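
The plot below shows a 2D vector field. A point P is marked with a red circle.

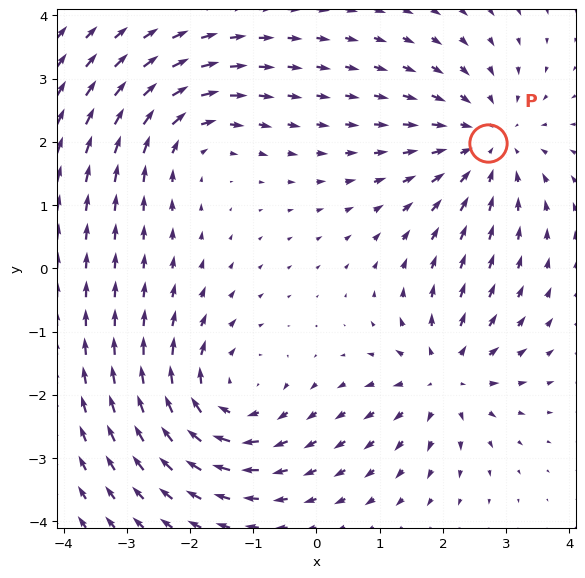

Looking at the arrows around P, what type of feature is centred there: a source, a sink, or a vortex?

At P (2.7, 2.0) the arrows converge inward. Divergence about -4, curl ≈0 — negative divergence with near-zero curl is a sink.

sink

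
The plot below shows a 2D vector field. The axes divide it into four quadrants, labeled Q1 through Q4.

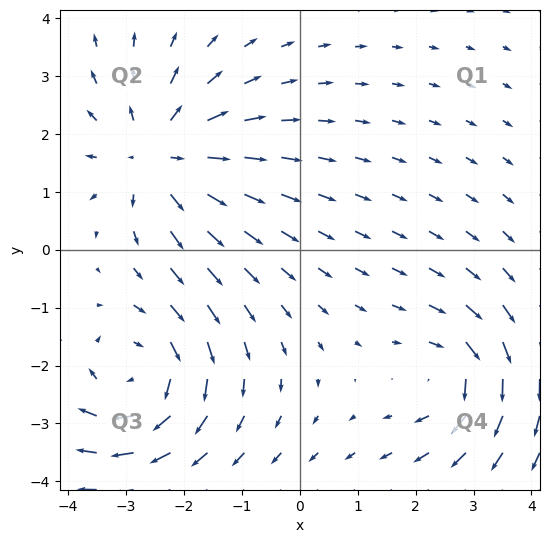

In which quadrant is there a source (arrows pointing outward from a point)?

Q2

The source sits at approximately (-2.4, 1.6), which lies in quadrant Q2. The divergence there is about +4, positive as expected for a source.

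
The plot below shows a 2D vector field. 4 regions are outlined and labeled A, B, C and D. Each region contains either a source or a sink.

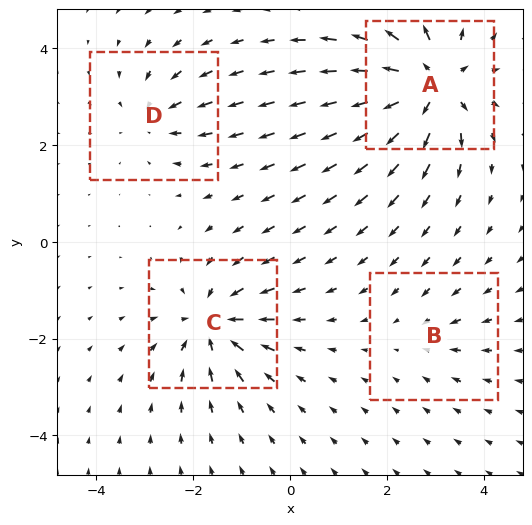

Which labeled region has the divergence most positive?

A

Divergence at each region's feature centre — A: about +8, B: about -2, C: about -6, D: about -4. Region A is most positive.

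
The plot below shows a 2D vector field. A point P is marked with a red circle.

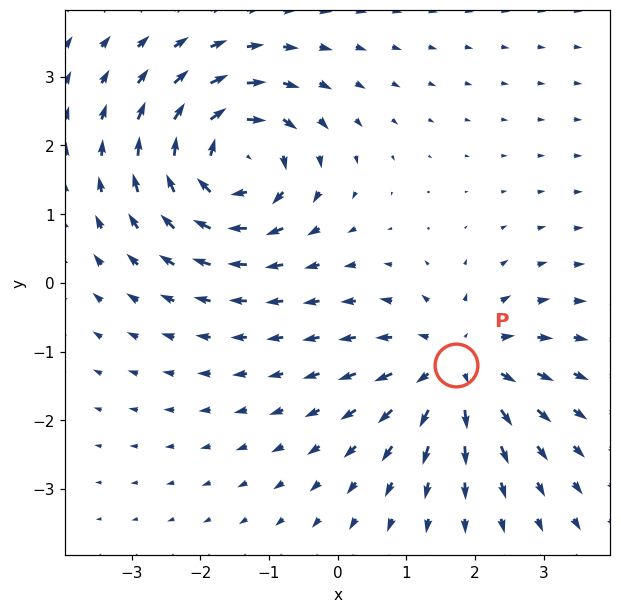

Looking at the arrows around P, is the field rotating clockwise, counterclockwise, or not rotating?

not rotating

Near P at (1.7, -1.2) the arrows show no circulation. The curl there is ≈0.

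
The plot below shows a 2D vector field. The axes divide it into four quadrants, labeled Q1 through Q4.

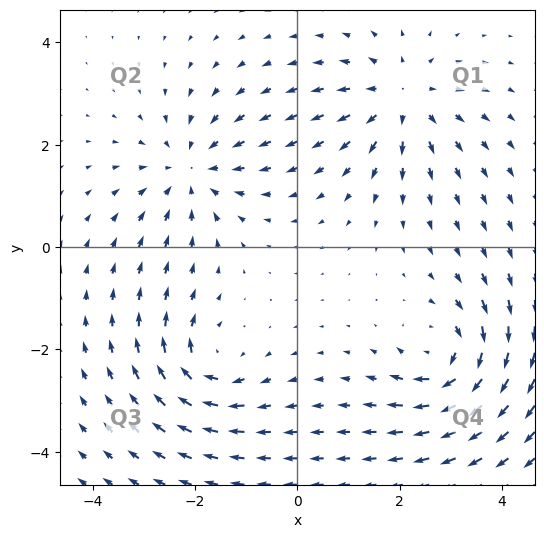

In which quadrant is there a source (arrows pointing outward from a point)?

Q1

The source sits at approximately (2.0, 2.9), which lies in quadrant Q1. The divergence there is about +5, positive as expected for a source.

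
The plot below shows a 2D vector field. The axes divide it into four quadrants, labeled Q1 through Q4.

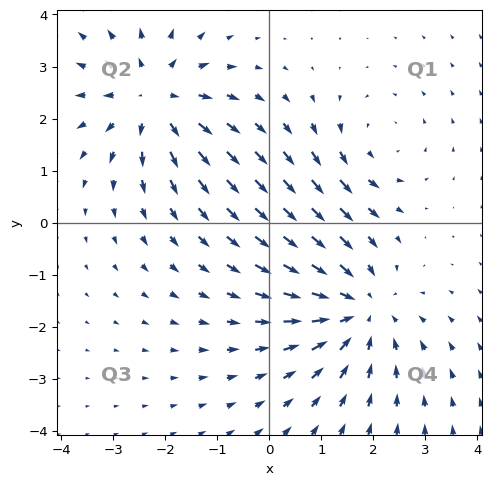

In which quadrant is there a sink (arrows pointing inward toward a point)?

Q4

The sink sits at approximately (1.7, -1.7), which lies in quadrant Q4. The divergence there is about -3, negative as expected for a sink.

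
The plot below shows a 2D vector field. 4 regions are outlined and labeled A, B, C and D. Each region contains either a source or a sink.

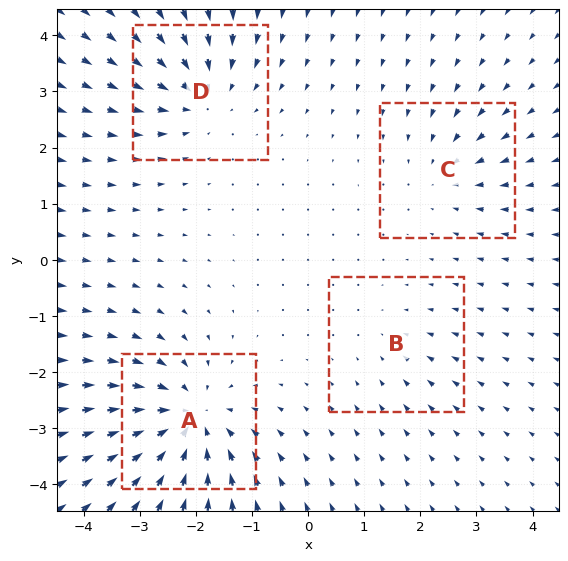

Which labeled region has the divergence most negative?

A

Divergence at each region's feature centre — A: about -7, B: about -2, C: about -3, D: about -5. Region A is most negative.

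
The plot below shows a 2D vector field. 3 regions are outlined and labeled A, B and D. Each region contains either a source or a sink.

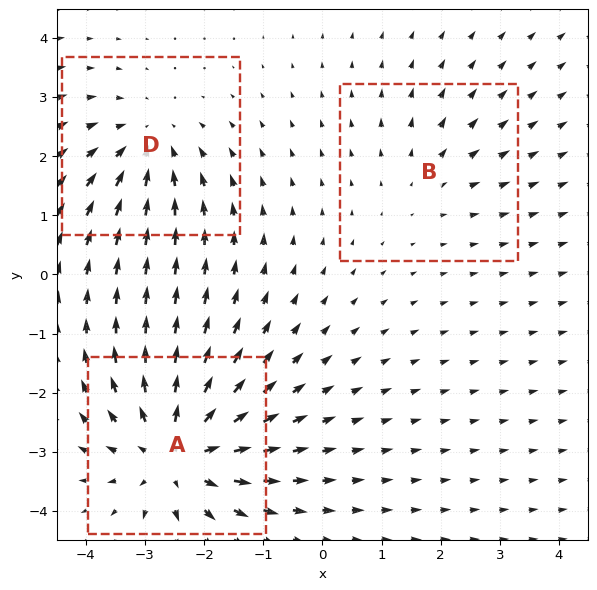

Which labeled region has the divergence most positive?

A

Divergence at each region's feature centre — A: about +5, B: about +2, D: about -3. Region A is most positive.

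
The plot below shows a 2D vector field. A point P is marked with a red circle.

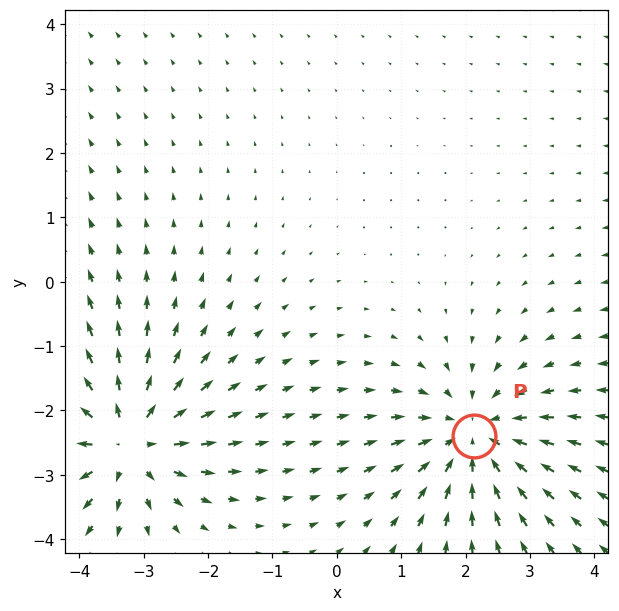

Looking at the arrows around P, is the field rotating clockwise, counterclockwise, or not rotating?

not rotating

Near P at (2.1, -2.4) the arrows show no circulation. The curl there is ≈0.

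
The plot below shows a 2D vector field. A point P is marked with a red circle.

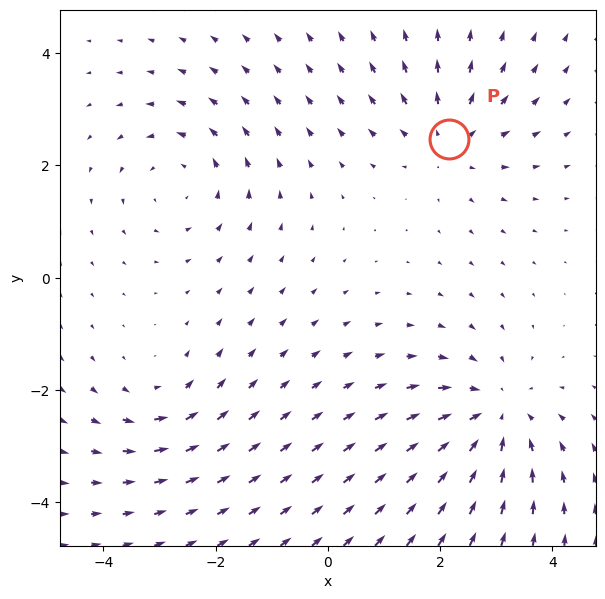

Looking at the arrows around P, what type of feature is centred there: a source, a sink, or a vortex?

source

At P (2.2, 2.5) the arrows spread outward. Divergence about +3, curl ≈0 — positive divergence with near-zero curl is a source.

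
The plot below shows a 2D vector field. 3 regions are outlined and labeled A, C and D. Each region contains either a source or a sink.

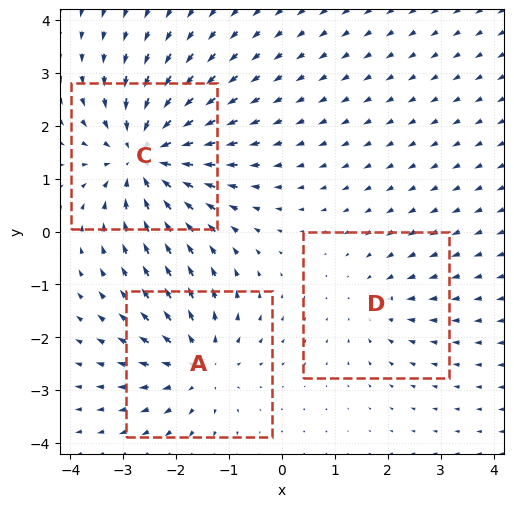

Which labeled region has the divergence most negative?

C

Divergence at each region's feature centre — A: about +4, C: about -5, D: about -2. Region C is most negative.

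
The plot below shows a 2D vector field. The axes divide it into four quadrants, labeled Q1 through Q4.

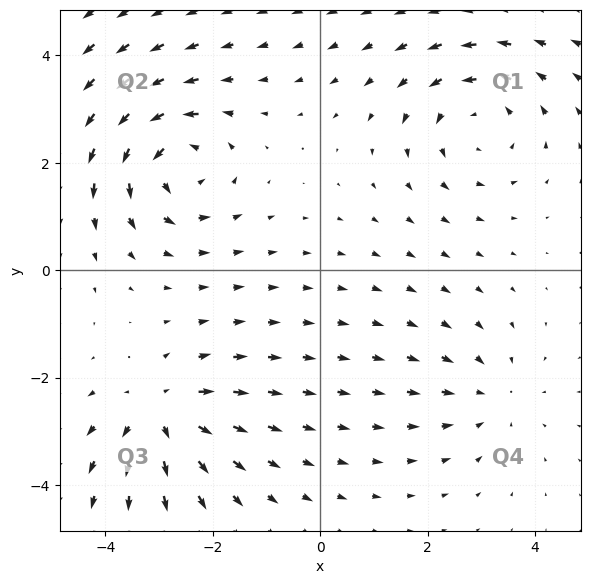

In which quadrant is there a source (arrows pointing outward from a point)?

The source sits at approximately (-2.9, -2.7), which lies in quadrant Q3. The divergence there is about +5, positive as expected for a source.

Q3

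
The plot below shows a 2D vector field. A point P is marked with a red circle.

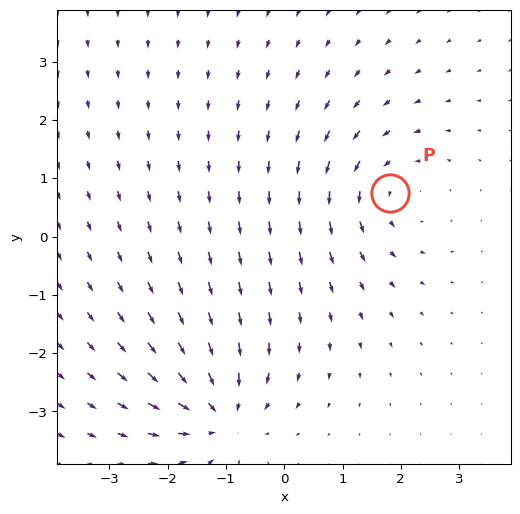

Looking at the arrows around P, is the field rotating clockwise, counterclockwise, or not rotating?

counterclockwise

Near P at (1.8, 0.7) the arrows circulate counterclockwise. The curl (z-component) there is about +3; positive curl means counterclockwise rotation.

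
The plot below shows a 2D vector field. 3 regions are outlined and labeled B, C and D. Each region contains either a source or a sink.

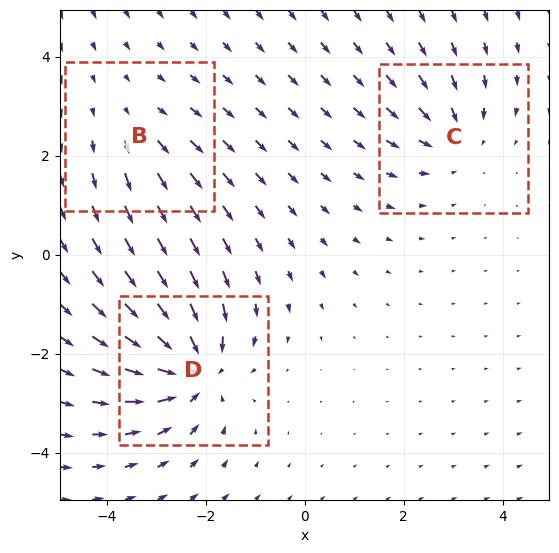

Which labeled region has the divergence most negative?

Divergence at each region's feature centre — B: about +2, C: about -3, D: about -5. Region D is most negative.

D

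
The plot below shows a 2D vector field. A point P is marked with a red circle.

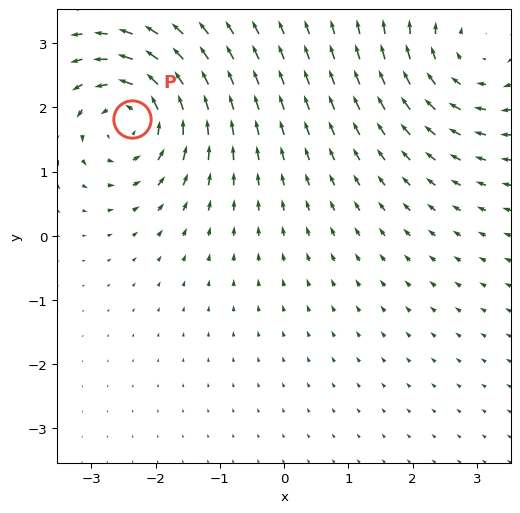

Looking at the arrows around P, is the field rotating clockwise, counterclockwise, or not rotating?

Near P at (-2.4, 1.8) the arrows circulate counterclockwise. The curl (z-component) there is about +4; positive curl means counterclockwise rotation.

counterclockwise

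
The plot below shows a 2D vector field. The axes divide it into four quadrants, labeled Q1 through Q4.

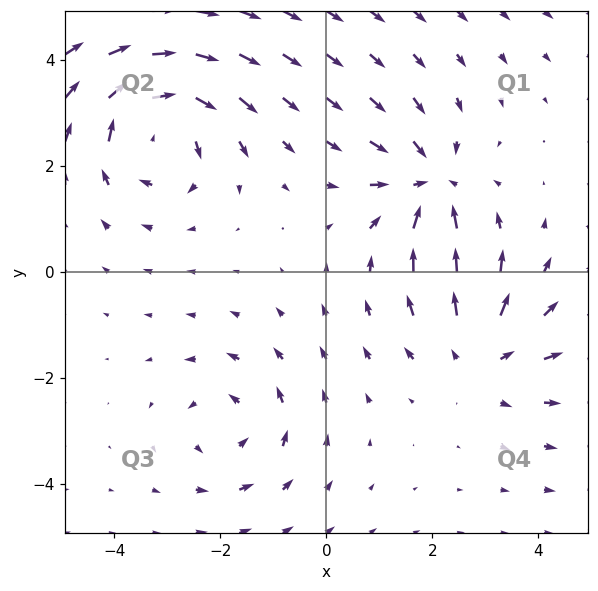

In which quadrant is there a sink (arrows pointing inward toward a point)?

Q1

The sink sits at approximately (2.0, 1.7), which lies in quadrant Q1. The divergence there is about -4, negative as expected for a sink.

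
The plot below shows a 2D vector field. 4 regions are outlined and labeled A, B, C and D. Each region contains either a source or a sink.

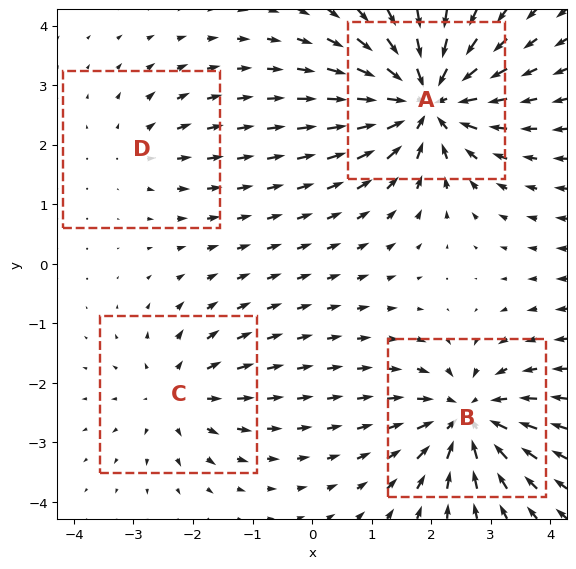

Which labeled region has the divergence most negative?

Divergence at each region's feature centre — A: about -8, B: about -6, C: about +4, D: about +2. Region A is most negative.

A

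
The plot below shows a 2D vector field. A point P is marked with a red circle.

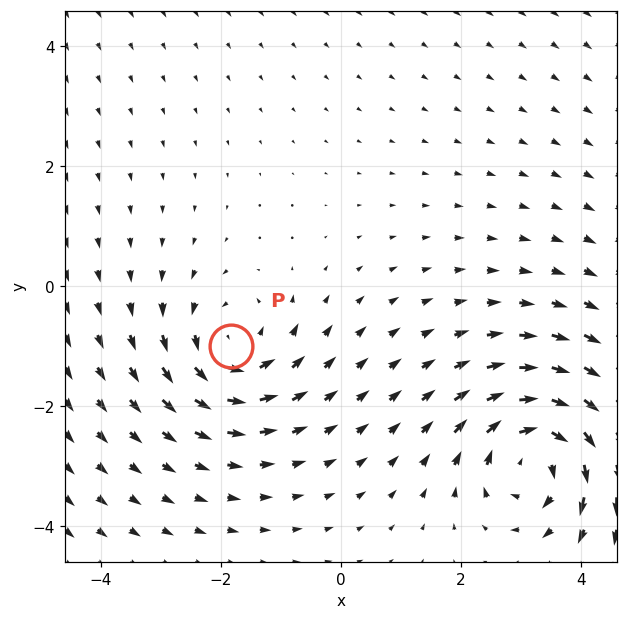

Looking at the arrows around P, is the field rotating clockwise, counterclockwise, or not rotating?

Near P at (-1.8, -1.0) the arrows circulate counterclockwise. The curl (z-component) there is about +4; positive curl means counterclockwise rotation.

counterclockwise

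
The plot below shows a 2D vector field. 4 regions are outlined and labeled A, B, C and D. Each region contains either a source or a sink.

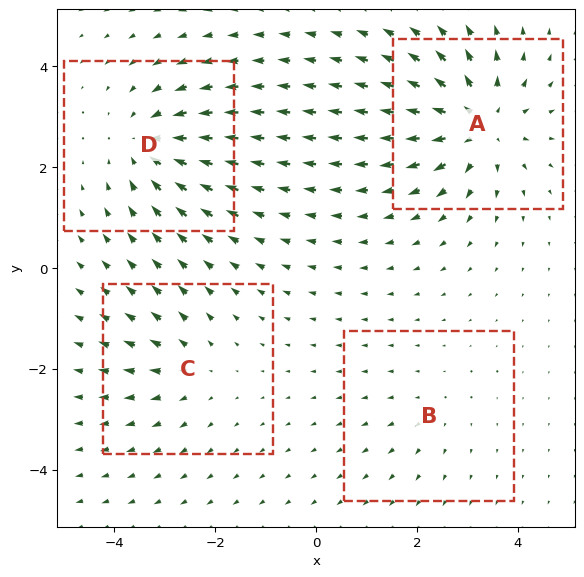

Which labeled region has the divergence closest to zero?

B

Divergence at each region's feature centre — A: about +6, B: about +2, C: about +3, D: about -5. Region B is closest to zero.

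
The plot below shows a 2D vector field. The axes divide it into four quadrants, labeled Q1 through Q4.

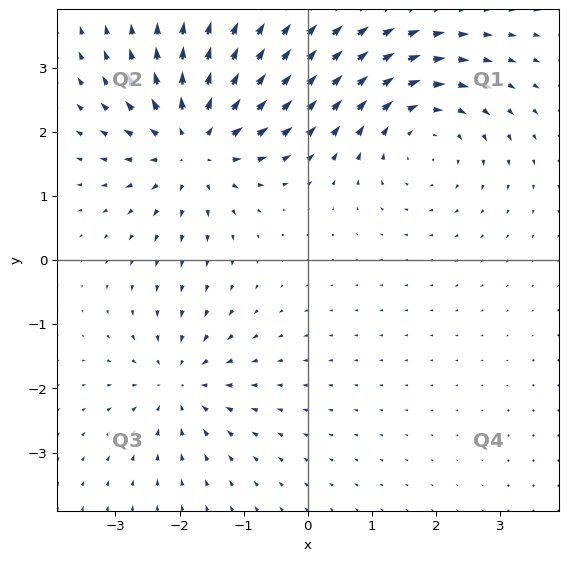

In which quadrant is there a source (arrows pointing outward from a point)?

The source sits at approximately (-1.8, 1.8), which lies in quadrant Q2. The divergence there is about +6, positive as expected for a source.

Q2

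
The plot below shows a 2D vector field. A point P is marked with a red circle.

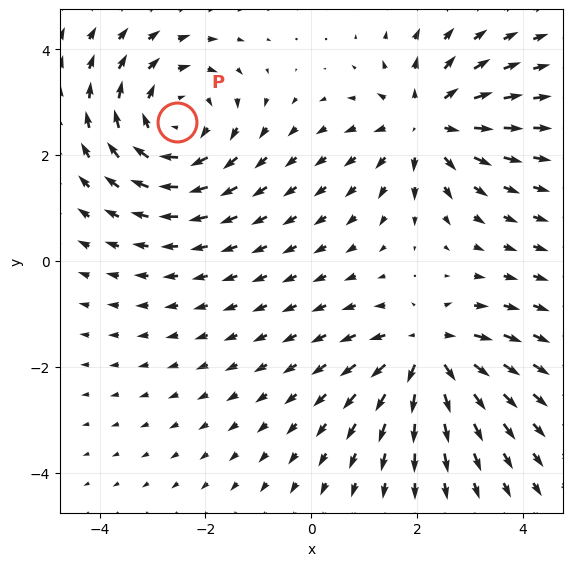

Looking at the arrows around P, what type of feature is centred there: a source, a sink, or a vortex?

At P (-2.5, 2.6) the arrows circulate clockwise. Divergence ≈0, curl about -3 — near-zero divergence with nonzero curl is a vortex.

vortex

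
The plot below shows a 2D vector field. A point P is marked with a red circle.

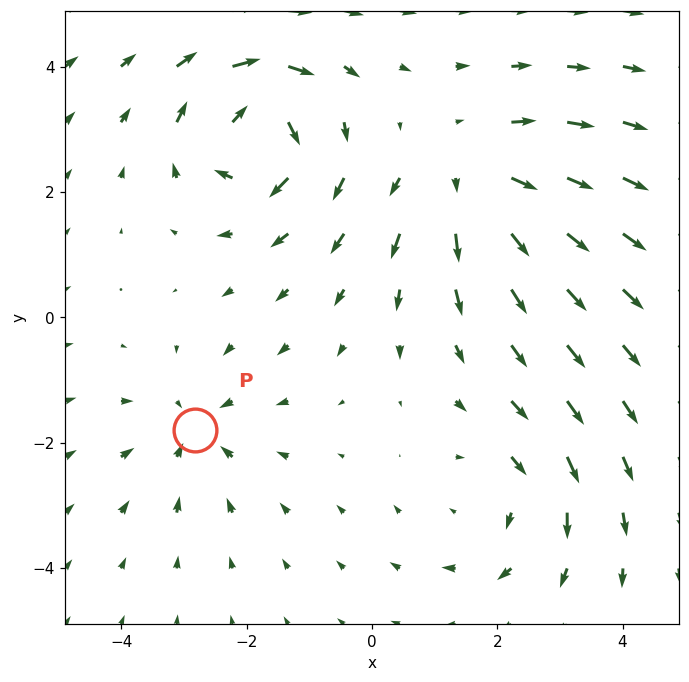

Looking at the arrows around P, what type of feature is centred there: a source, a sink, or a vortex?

sink

At P (-2.8, -1.8) the arrows converge inward. Divergence about -3, curl ≈0 — negative divergence with near-zero curl is a sink.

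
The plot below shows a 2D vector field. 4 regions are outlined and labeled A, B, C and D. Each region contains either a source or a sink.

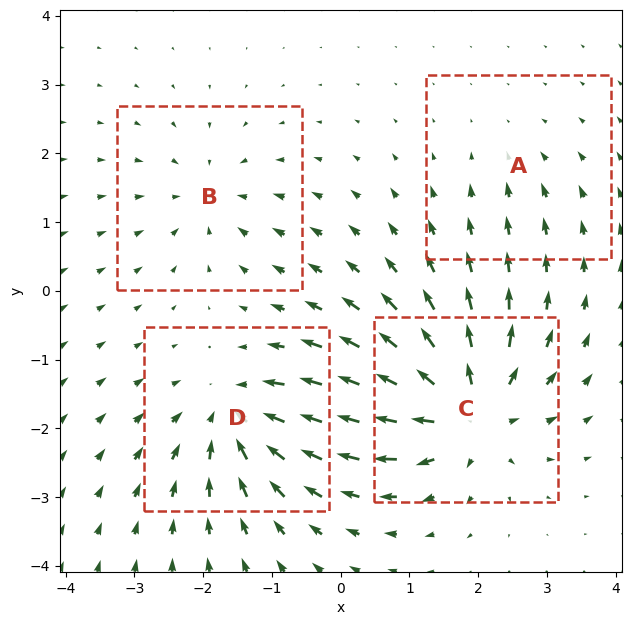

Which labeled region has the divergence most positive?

Divergence at each region's feature centre — A: about -2, B: about -4, C: about +8, D: about -6. Region C is most positive.

C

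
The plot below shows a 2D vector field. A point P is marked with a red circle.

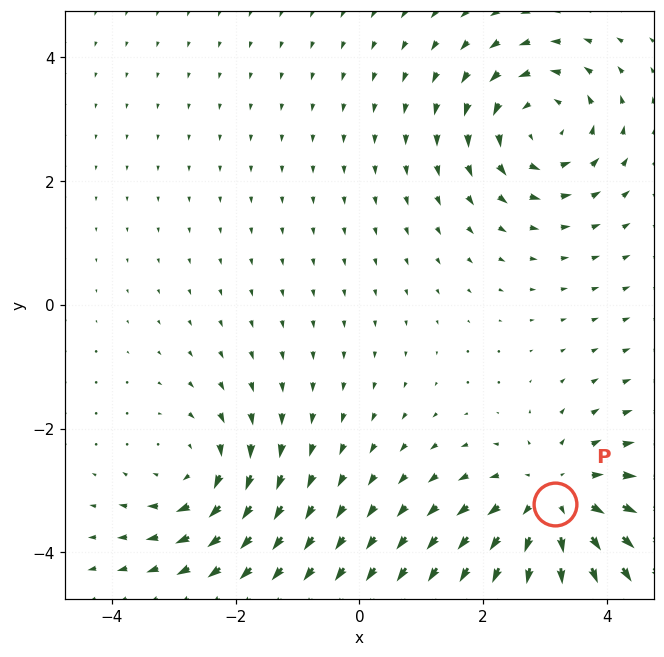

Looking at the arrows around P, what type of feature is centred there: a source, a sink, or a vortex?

source

At P (3.2, -3.2) the arrows spread outward. Divergence about +4, curl ≈0 — positive divergence with near-zero curl is a source.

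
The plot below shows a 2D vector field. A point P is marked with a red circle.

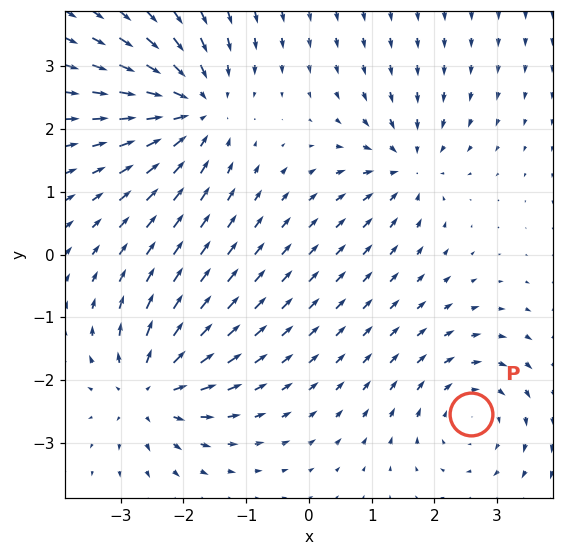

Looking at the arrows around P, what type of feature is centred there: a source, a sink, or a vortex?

At P (2.6, -2.5) the arrows circulate clockwise. Divergence ≈0, curl about -4 — near-zero divergence with nonzero curl is a vortex.

vortex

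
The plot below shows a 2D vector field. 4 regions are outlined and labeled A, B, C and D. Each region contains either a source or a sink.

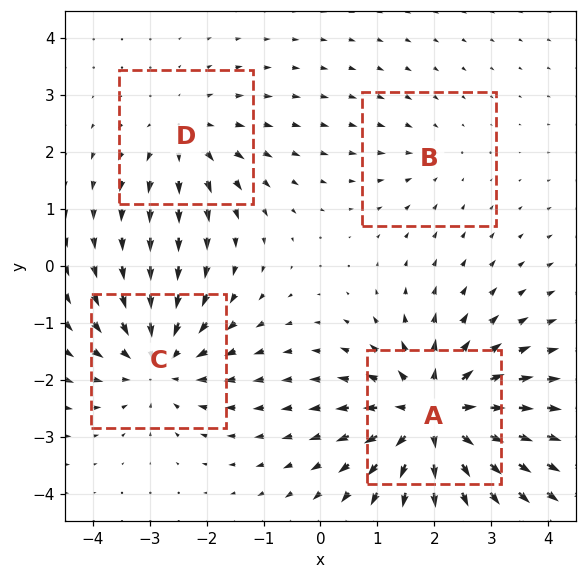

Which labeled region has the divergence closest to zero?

Divergence at each region's feature centre — A: about +7, B: about -2, C: about -5, D: about +3. Region B is closest to zero.

B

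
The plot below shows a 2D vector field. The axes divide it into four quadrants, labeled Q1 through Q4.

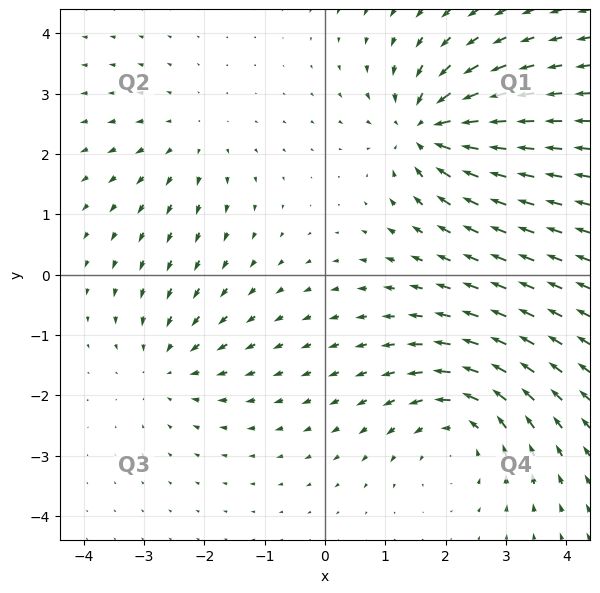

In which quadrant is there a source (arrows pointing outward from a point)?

The source sits at approximately (-2.2, 2.2), which lies in quadrant Q2. The divergence there is about +2, positive as expected for a source.

Q2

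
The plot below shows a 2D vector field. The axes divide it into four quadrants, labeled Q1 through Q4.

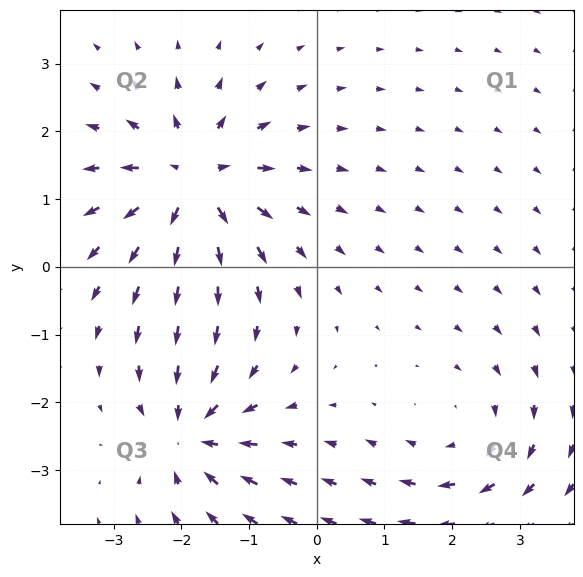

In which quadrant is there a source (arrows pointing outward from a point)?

The source sits at approximately (-1.8, 1.3), which lies in quadrant Q2. The divergence there is about +5, positive as expected for a source.

Q2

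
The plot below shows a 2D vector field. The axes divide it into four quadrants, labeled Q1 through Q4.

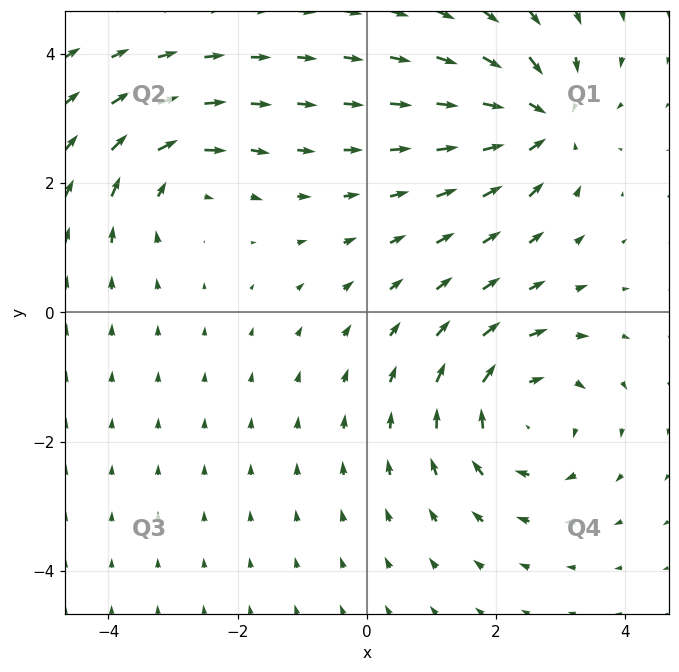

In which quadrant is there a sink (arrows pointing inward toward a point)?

The sink sits at approximately (2.7, 3.0), which lies in quadrant Q1. The divergence there is about -4, negative as expected for a sink.

Q1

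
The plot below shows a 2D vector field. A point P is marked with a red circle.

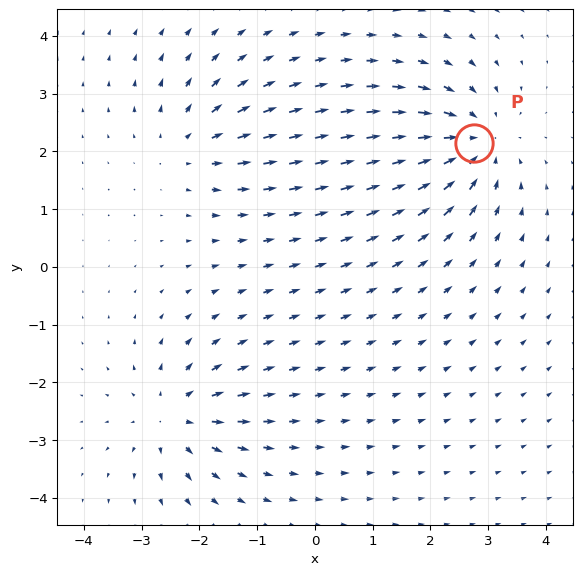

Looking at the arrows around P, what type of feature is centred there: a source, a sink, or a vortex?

sink

At P (2.8, 2.1) the arrows converge inward. Divergence about -5, curl ≈0 — negative divergence with near-zero curl is a sink.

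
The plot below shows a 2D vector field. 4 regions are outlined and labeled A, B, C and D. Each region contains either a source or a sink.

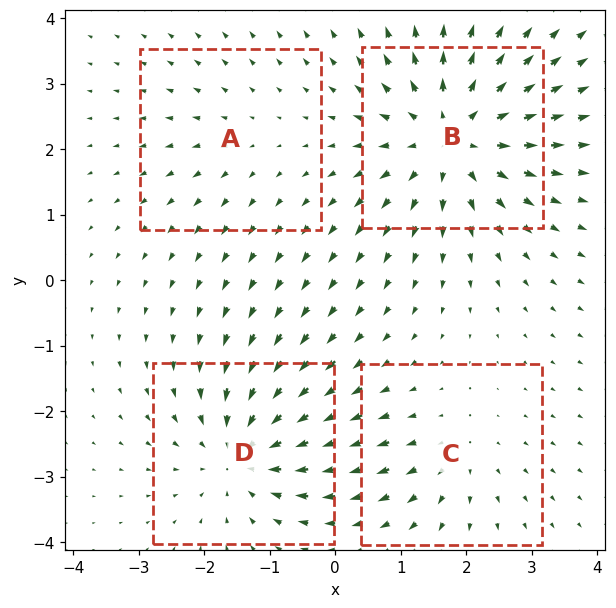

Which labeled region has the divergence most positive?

B

Divergence at each region's feature centre — A: about +2, B: about +6, C: about +3, D: about -5. Region B is most positive.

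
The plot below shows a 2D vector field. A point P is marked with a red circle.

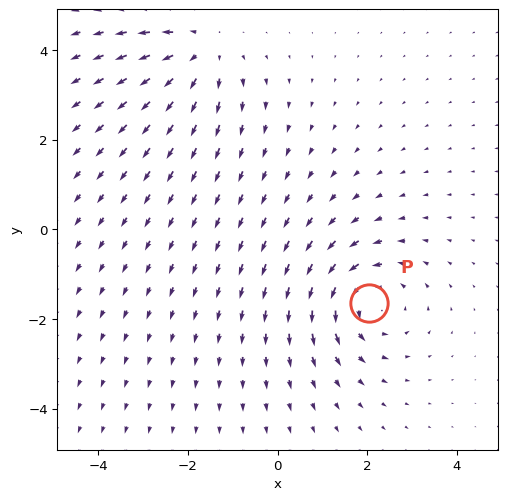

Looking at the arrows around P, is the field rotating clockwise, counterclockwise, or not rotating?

counterclockwise

Near P at (2.0, -1.6) the arrows circulate counterclockwise. The curl (z-component) there is about +5; positive curl means counterclockwise rotation.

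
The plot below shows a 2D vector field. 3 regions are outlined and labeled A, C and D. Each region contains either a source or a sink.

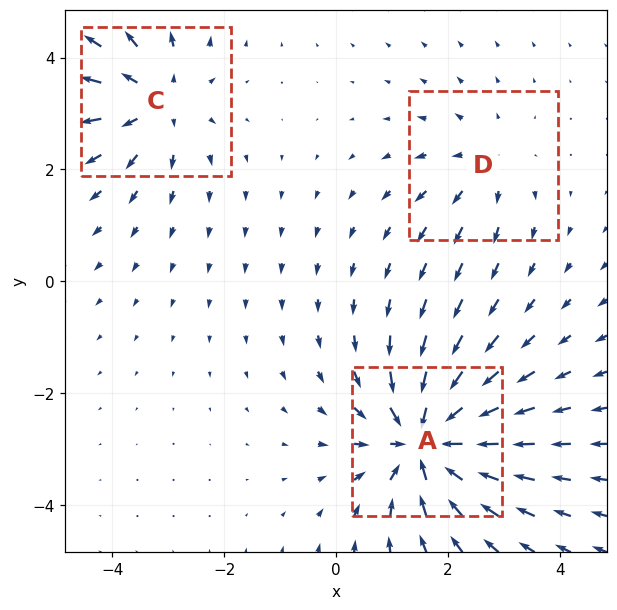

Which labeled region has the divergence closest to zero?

D

Divergence at each region's feature centre — A: about -5, C: about +3, D: about +2. Region D is closest to zero.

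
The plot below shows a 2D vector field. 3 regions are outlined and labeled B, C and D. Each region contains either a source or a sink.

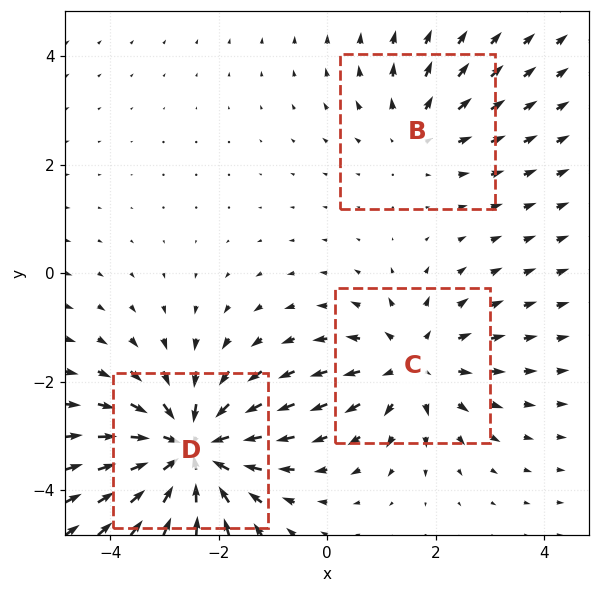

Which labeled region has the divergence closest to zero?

Divergence at each region's feature centre — B: about +2, C: about +3, D: about -5. Region B is closest to zero.

B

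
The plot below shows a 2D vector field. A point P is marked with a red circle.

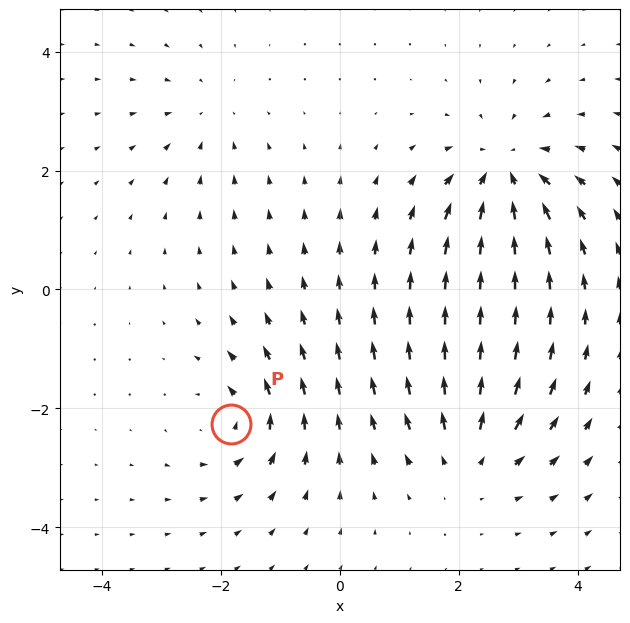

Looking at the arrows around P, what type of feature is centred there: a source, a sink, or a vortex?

vortex

At P (-1.8, -2.3) the arrows circulate counterclockwise. Divergence ≈0, curl about +5 — near-zero divergence with nonzero curl is a vortex.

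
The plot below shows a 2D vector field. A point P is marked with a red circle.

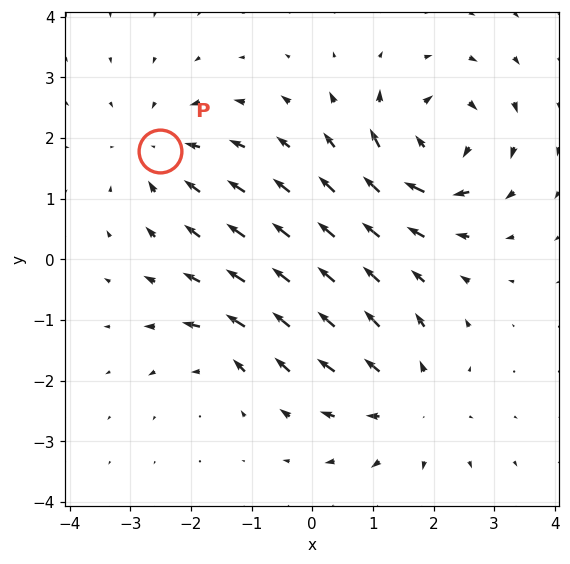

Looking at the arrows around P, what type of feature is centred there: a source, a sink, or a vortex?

sink

At P (-2.5, 1.8) the arrows converge inward. Divergence about -4, curl ≈0 — negative divergence with near-zero curl is a sink.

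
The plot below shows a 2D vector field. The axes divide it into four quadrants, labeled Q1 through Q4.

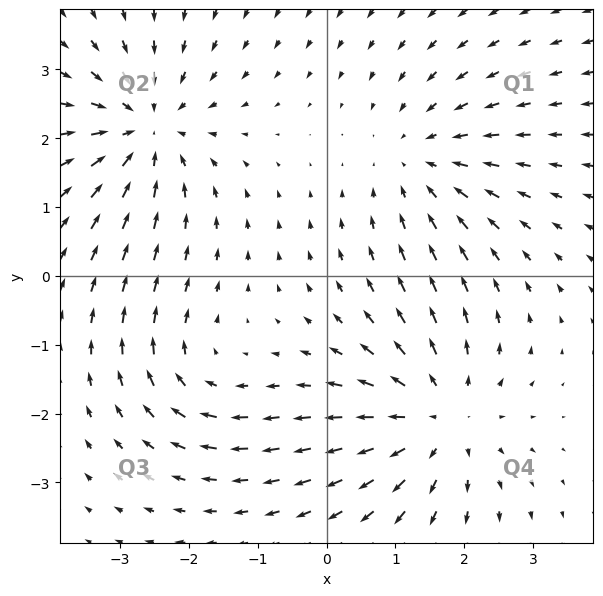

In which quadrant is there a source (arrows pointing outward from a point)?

The source sits at approximately (1.6, -2.1), which lies in quadrant Q4. The divergence there is about +4, positive as expected for a source.

Q4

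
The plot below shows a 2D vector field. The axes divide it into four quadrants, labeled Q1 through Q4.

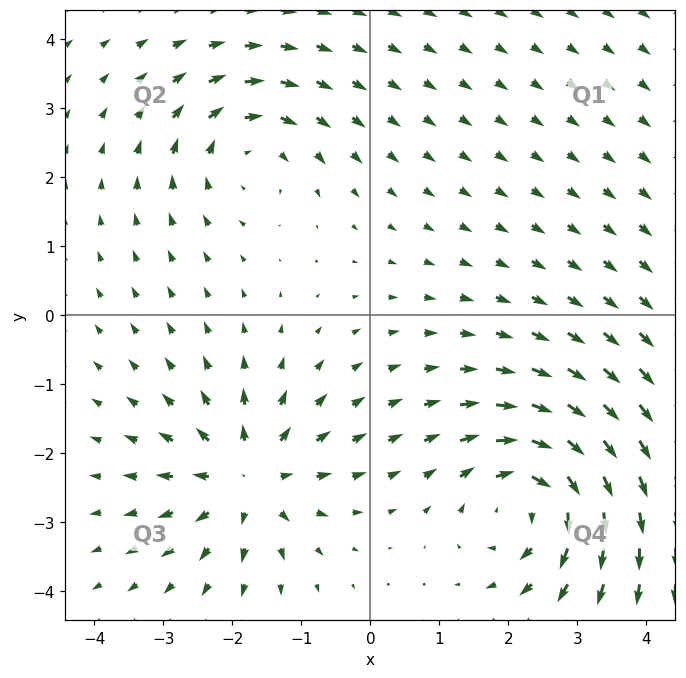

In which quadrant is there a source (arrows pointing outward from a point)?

The source sits at approximately (-1.8, -2.4), which lies in quadrant Q3. The divergence there is about +5, positive as expected for a source.

Q3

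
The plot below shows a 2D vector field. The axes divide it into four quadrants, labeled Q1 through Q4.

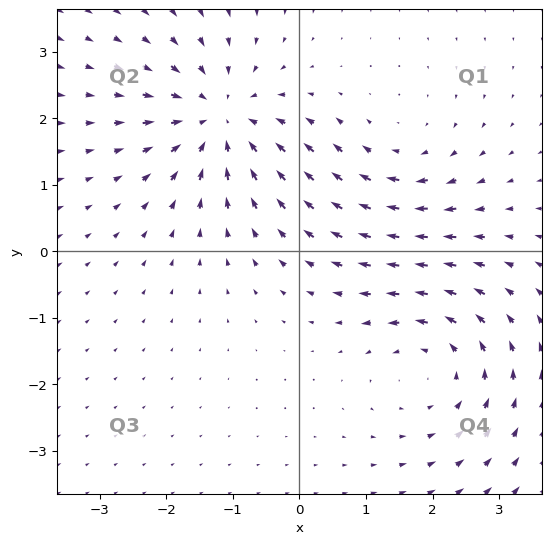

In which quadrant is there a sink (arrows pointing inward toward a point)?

The sink sits at approximately (-1.2, 2.0), which lies in quadrant Q2. The divergence there is about -5, negative as expected for a sink.

Q2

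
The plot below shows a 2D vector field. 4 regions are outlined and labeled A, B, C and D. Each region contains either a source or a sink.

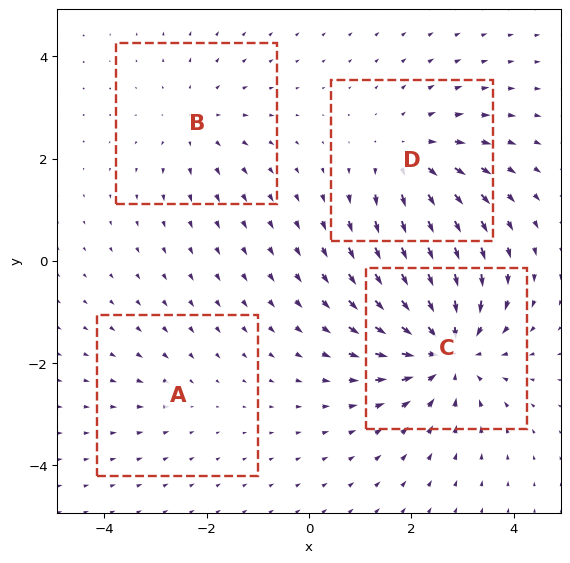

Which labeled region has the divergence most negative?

Divergence at each region's feature centre — A: about -2, B: about +3, C: about -6, D: about +4. Region C is most negative.

C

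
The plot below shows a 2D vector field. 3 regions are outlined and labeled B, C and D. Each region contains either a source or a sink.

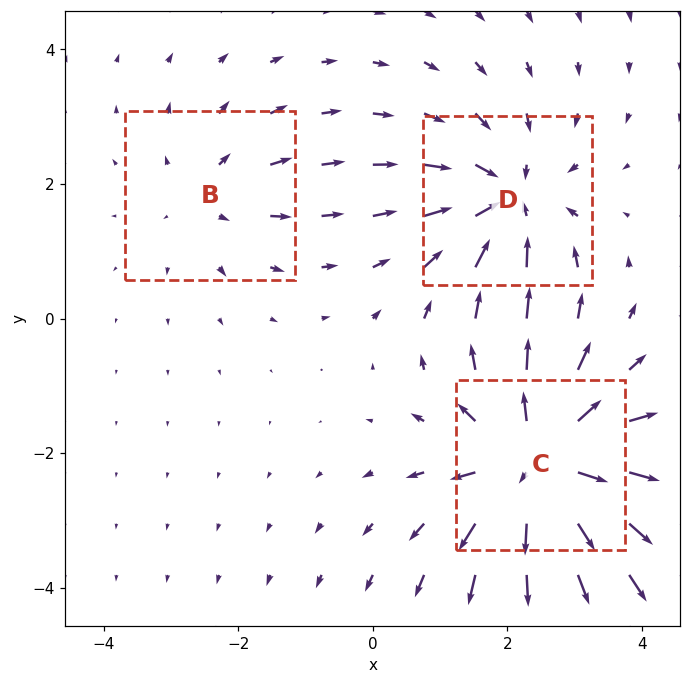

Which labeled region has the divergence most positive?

C

Divergence at each region's feature centre — B: about +2, C: about +5, D: about -4. Region C is most positive.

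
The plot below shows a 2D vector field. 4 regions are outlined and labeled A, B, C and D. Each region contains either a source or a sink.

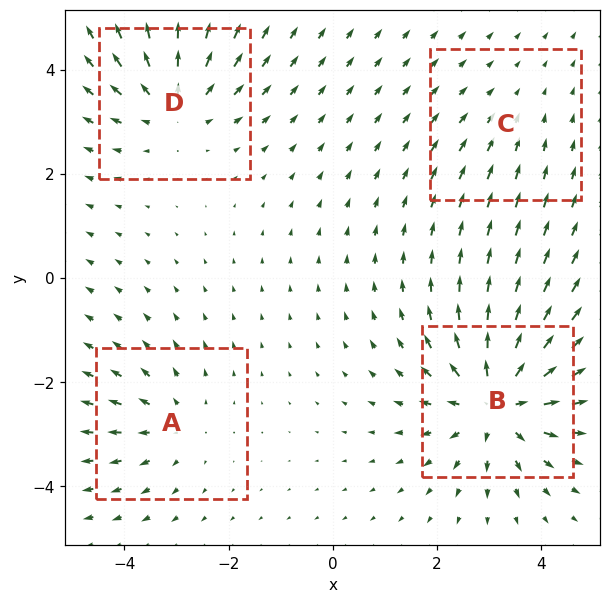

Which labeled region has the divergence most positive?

Divergence at each region's feature centre — A: about +3, B: about +7, C: about -2, D: about +5. Region B is most positive.

B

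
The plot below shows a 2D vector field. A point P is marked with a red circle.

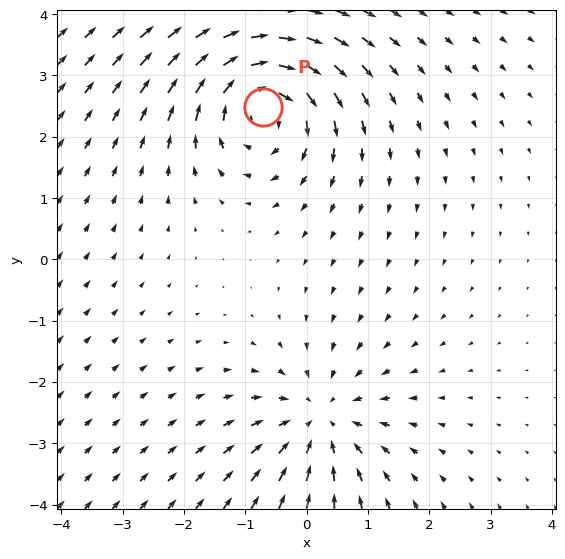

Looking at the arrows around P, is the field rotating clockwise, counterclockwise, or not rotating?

clockwise

Near P at (-0.7, 2.5) the arrows circulate clockwise. The curl (z-component) there is about -6; negative curl means clockwise rotation.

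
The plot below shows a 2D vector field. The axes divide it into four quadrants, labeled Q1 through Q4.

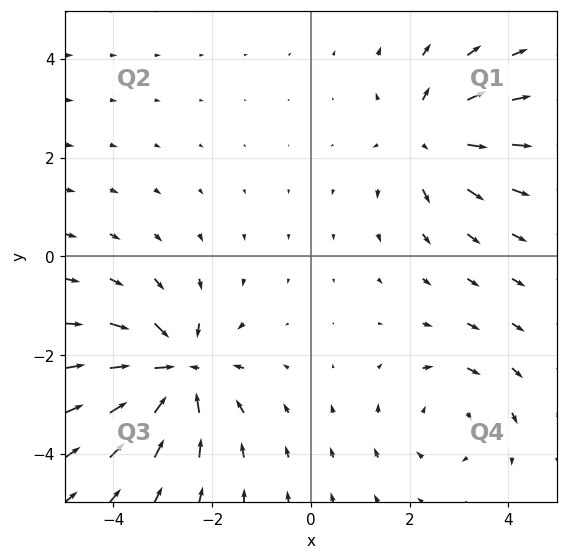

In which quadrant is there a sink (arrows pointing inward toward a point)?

Q3

The sink sits at approximately (-2.7, -2.3), which lies in quadrant Q3. The divergence there is about -6, negative as expected for a sink.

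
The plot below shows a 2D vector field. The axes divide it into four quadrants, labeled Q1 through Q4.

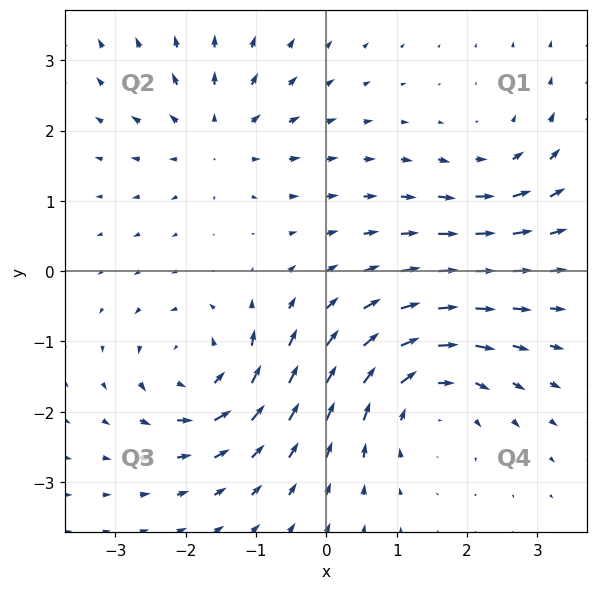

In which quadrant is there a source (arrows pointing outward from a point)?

The source sits at approximately (-1.6, 1.9), which lies in quadrant Q2. The divergence there is about +4, positive as expected for a source.

Q2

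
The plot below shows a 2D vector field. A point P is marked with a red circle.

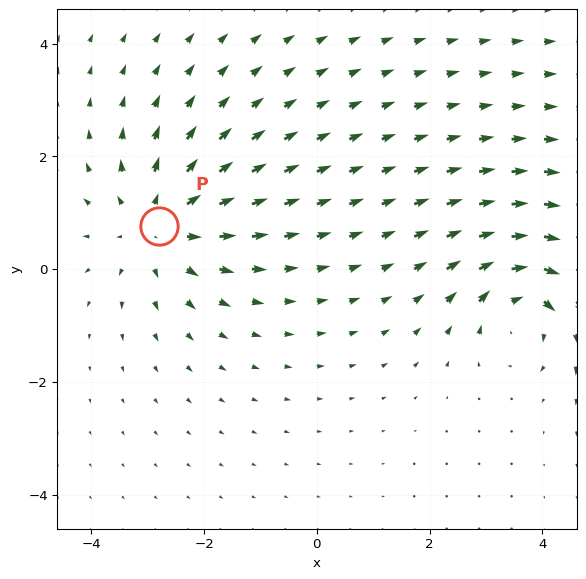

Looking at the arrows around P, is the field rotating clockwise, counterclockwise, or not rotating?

not rotating

Near P at (-2.8, 0.8) the arrows show no circulation. The curl there is ≈0.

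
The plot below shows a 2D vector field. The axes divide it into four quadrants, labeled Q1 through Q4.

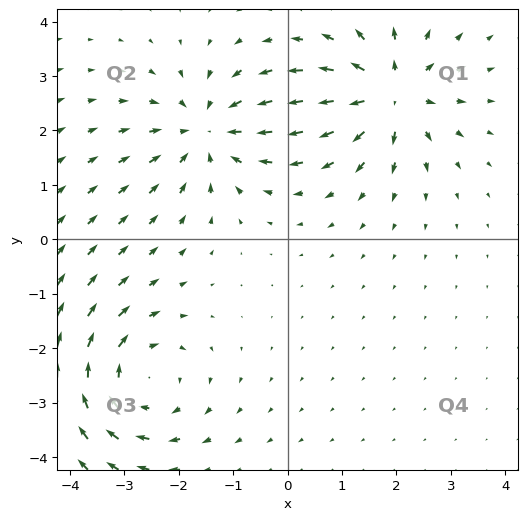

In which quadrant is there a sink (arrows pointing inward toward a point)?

Q2

The sink sits at approximately (-1.5, 2.0), which lies in quadrant Q2. The divergence there is about -5, negative as expected for a sink.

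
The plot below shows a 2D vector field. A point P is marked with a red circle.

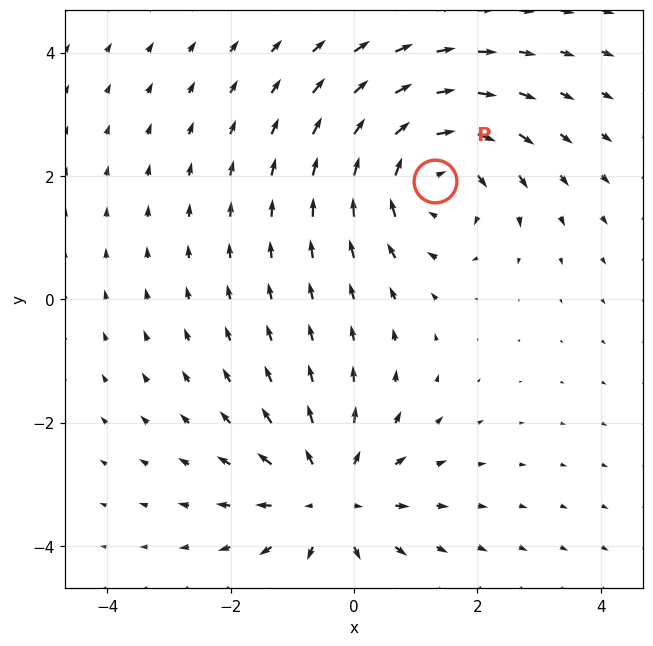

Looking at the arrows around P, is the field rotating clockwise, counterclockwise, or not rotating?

clockwise

Near P at (1.3, 1.9) the arrows circulate clockwise. The curl (z-component) there is about -4; negative curl means clockwise rotation.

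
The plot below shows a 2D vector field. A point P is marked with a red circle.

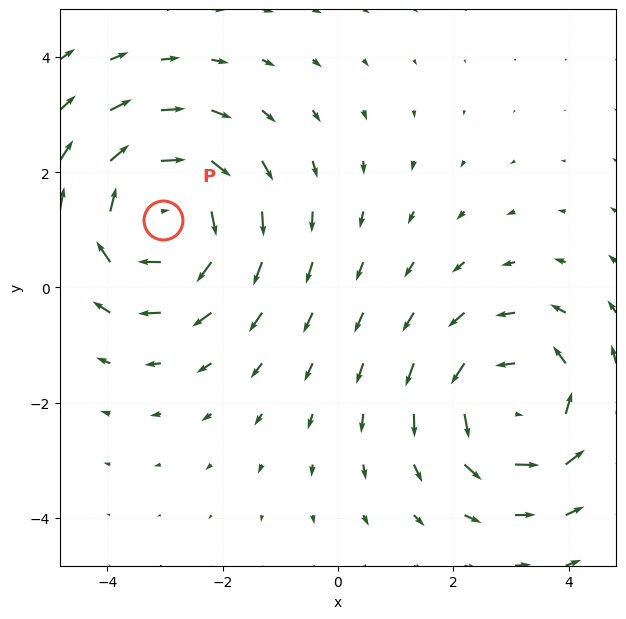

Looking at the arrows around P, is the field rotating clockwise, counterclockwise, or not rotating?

clockwise

Near P at (-3.0, 1.2) the arrows circulate clockwise. The curl (z-component) there is about -3; negative curl means clockwise rotation.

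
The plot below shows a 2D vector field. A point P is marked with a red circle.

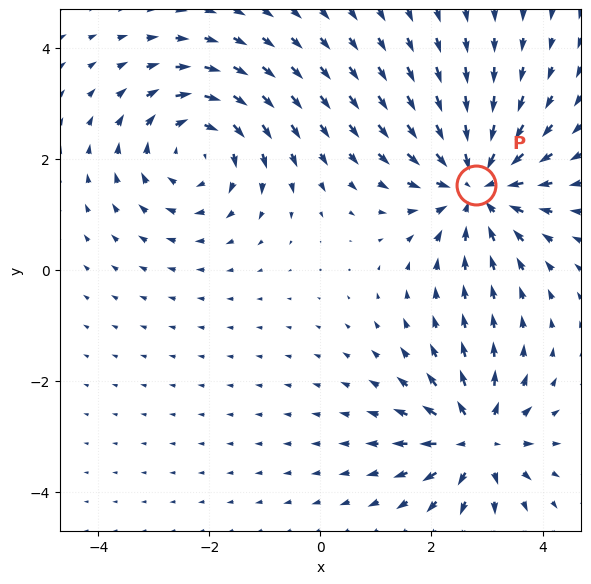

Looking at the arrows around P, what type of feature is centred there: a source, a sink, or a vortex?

At P (2.8, 1.5) the arrows converge inward. Divergence about -5, curl ≈0 — negative divergence with near-zero curl is a sink.

sink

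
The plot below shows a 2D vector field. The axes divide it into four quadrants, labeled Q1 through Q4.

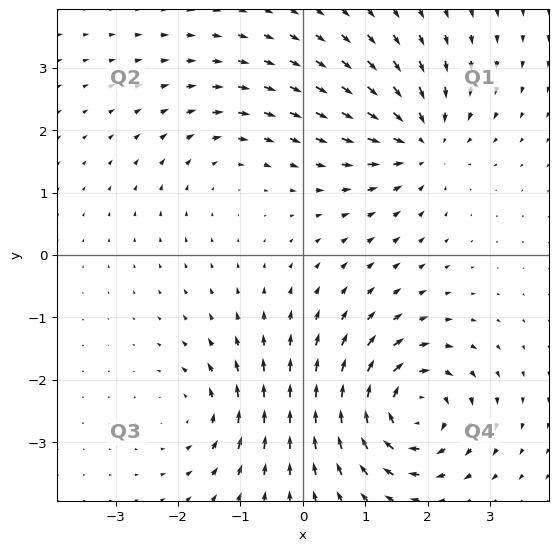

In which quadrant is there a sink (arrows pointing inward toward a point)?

The sink sits at approximately (1.9, 1.8), which lies in quadrant Q1. The divergence there is about -4, negative as expected for a sink.

Q1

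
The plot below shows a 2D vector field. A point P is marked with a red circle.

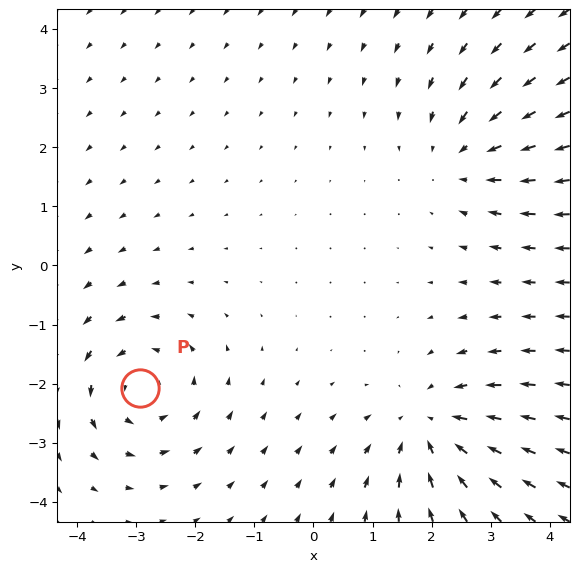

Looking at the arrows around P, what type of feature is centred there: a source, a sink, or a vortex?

At P (-2.9, -2.1) the arrows circulate counterclockwise. Divergence ≈0, curl about +3 — near-zero divergence with nonzero curl is a vortex.

vortex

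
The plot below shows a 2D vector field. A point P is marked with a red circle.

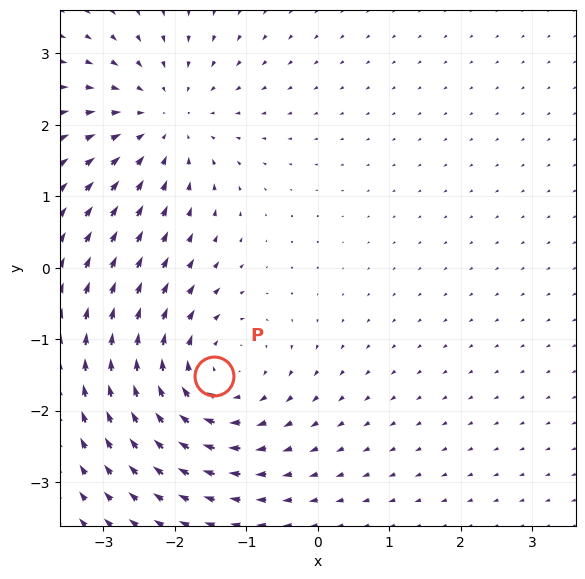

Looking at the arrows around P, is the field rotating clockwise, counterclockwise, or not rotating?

Near P at (-1.4, -1.5) the arrows circulate clockwise. The curl (z-component) there is about -4; negative curl means clockwise rotation.

clockwise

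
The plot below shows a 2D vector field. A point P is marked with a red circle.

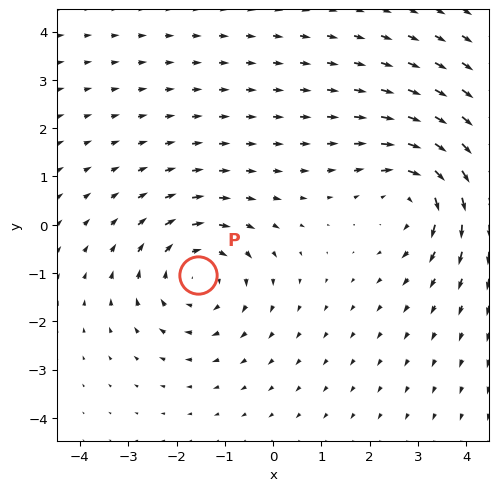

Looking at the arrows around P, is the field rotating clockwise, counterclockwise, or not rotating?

clockwise

Near P at (-1.6, -1.0) the arrows circulate clockwise. The curl (z-component) there is about -4; negative curl means clockwise rotation.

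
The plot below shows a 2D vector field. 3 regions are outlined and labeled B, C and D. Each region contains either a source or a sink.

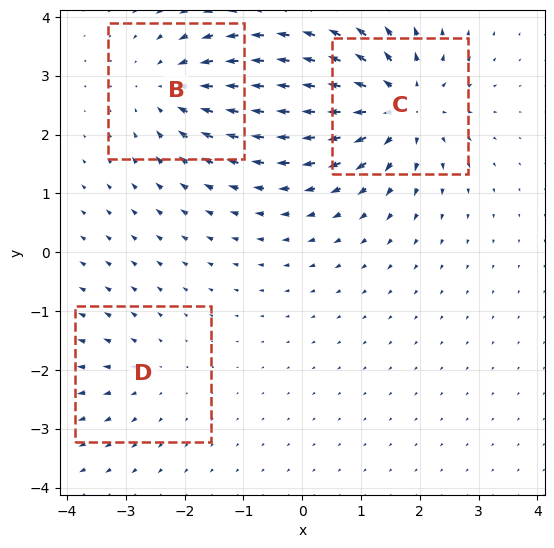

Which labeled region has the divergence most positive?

C

Divergence at each region's feature centre — B: about -4, C: about +6, D: about +2. Region C is most positive.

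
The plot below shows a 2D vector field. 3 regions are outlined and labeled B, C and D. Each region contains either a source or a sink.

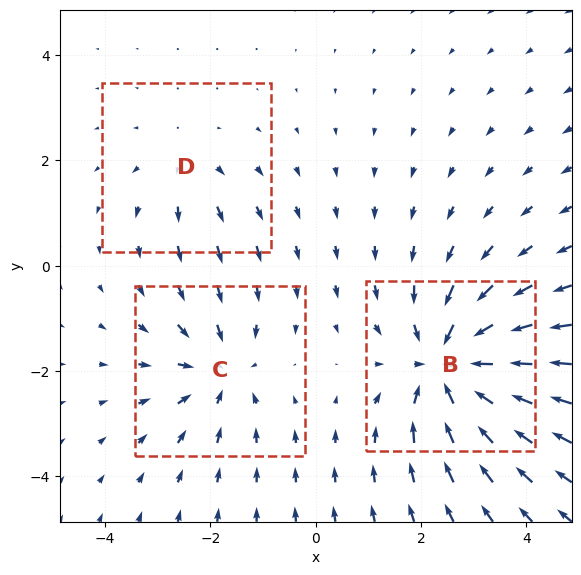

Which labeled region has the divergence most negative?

B

Divergence at each region's feature centre — B: about -5, C: about -3, D: about +2. Region B is most negative.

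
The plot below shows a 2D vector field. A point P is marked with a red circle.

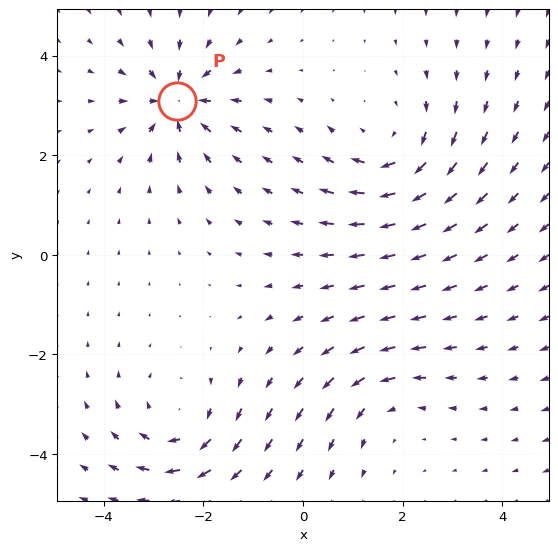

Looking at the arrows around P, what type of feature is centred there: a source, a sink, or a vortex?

sink

At P (-2.5, 3.1) the arrows converge inward. Divergence about -5, curl ≈0 — negative divergence with near-zero curl is a sink.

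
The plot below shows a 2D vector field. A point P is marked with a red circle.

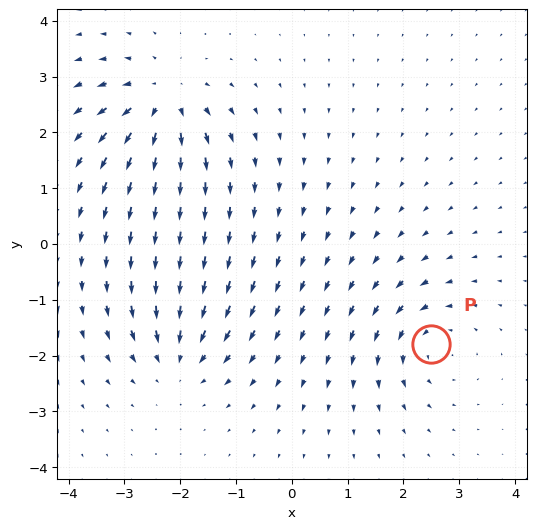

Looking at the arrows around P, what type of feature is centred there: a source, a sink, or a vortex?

At P (2.5, -1.8) the arrows circulate counterclockwise. Divergence ≈0, curl about +4 — near-zero divergence with nonzero curl is a vortex.

vortex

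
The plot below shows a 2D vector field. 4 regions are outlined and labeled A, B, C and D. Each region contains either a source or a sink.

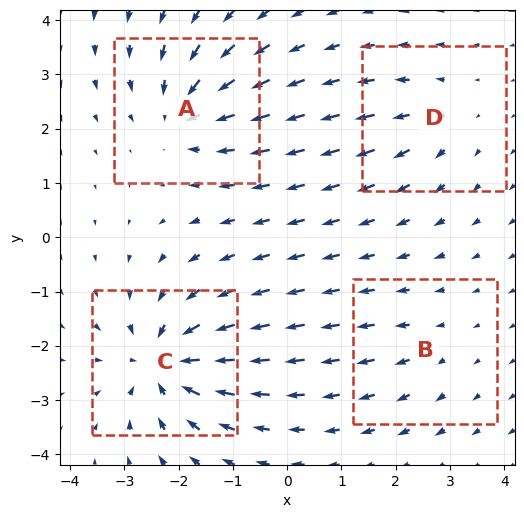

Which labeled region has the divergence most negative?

Divergence at each region's feature centre — A: about -5, B: about +2, C: about -7, D: about +3. Region C is most negative.

C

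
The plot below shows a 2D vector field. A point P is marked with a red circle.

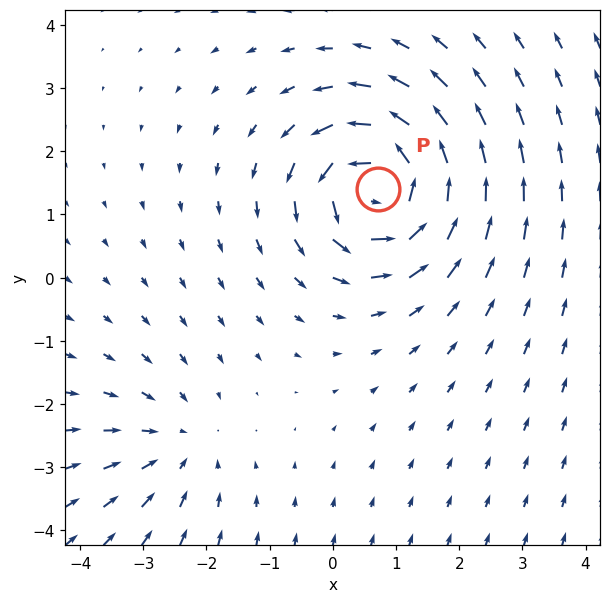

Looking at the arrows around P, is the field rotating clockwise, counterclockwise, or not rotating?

counterclockwise

Near P at (0.7, 1.4) the arrows circulate counterclockwise. The curl (z-component) there is about +7; positive curl means counterclockwise rotation.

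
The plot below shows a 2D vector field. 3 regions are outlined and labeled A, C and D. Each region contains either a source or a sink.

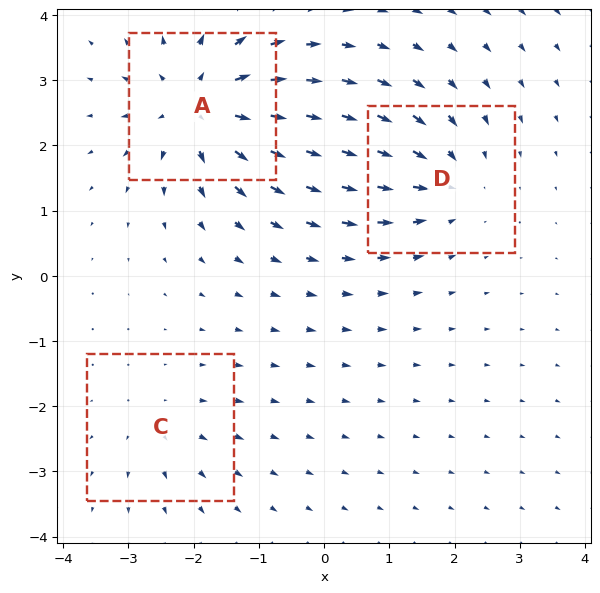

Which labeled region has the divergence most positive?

Divergence at each region's feature centre — A: about +6, C: about +2, D: about -4. Region A is most positive.

A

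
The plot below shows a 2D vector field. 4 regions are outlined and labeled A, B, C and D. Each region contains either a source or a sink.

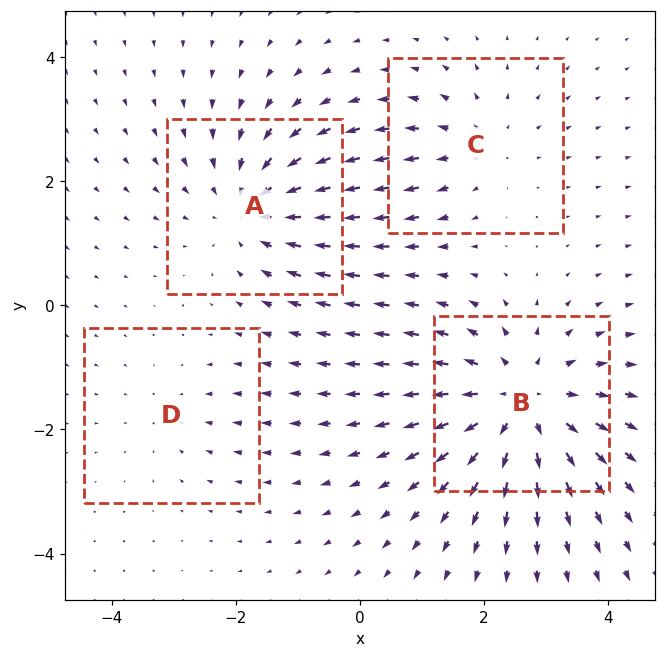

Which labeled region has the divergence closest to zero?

D

Divergence at each region's feature centre — A: about -4, B: about +6, C: about +3, D: about -2. Region D is closest to zero.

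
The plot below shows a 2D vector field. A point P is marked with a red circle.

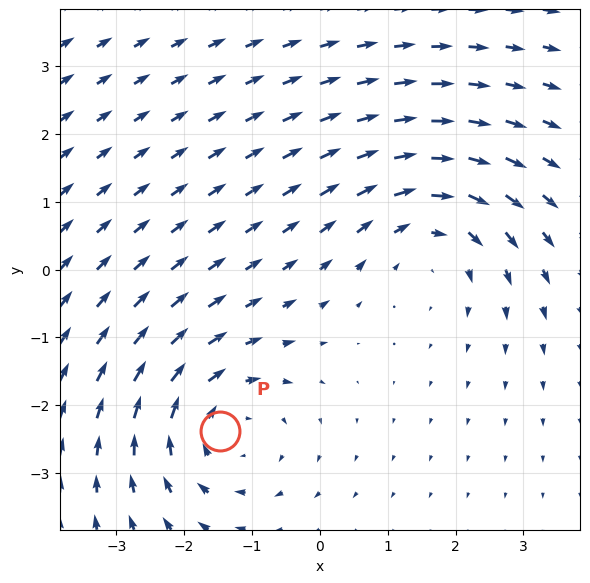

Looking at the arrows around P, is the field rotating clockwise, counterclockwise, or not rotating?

clockwise

Near P at (-1.5, -2.4) the arrows circulate clockwise. The curl (z-component) there is about -4; negative curl means clockwise rotation.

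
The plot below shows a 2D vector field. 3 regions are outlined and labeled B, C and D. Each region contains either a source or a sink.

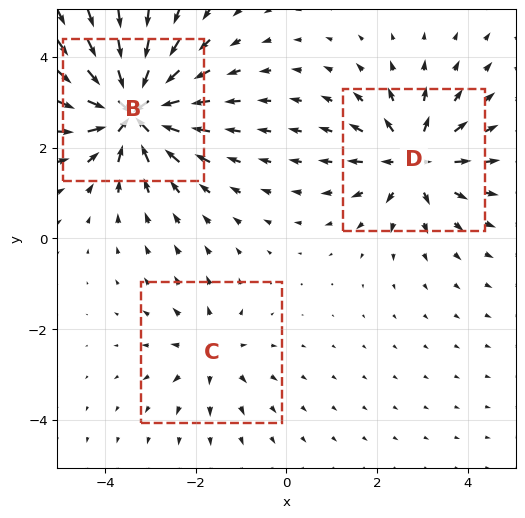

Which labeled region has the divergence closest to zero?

C

Divergence at each region's feature centre — B: about -6, C: about +2, D: about +4. Region C is closest to zero.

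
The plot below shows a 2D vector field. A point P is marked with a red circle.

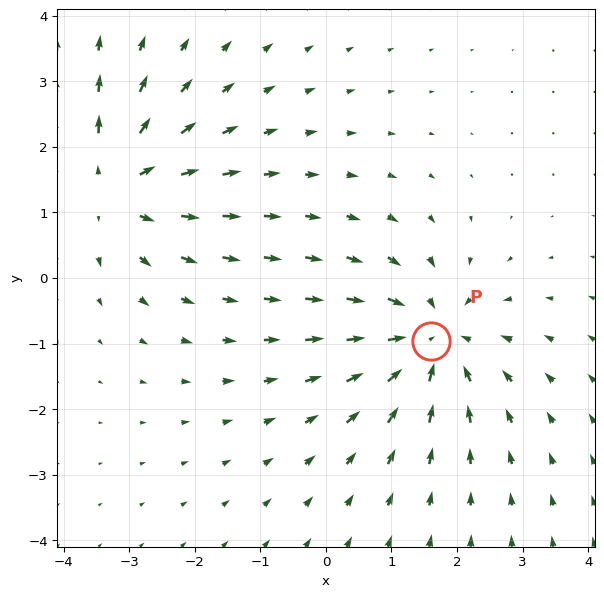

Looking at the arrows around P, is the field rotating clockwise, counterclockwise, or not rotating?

not rotating

Near P at (1.6, -1.0) the arrows show no circulation. The curl there is ≈0.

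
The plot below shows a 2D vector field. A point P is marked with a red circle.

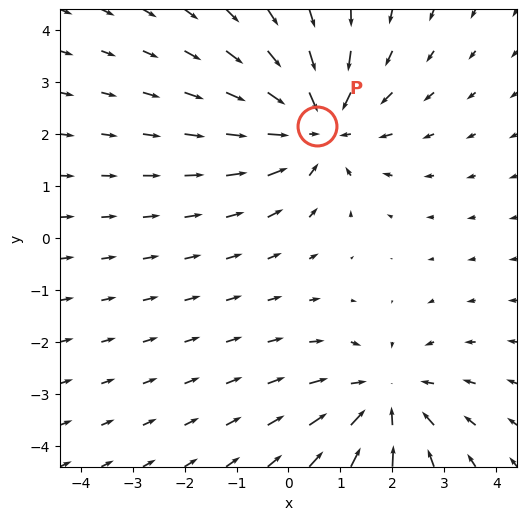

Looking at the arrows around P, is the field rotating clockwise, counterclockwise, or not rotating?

Near P at (0.6, 2.2) the arrows show no circulation. The curl there is ≈0.

not rotating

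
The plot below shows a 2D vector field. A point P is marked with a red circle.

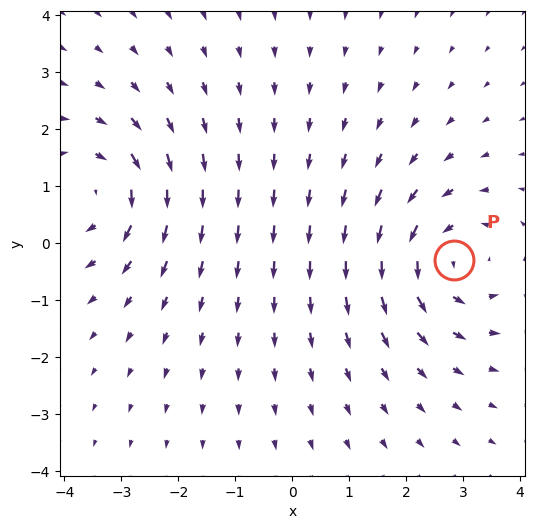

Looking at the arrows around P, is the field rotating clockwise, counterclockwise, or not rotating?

counterclockwise

Near P at (2.8, -0.3) the arrows circulate counterclockwise. The curl (z-component) there is about +3; positive curl means counterclockwise rotation.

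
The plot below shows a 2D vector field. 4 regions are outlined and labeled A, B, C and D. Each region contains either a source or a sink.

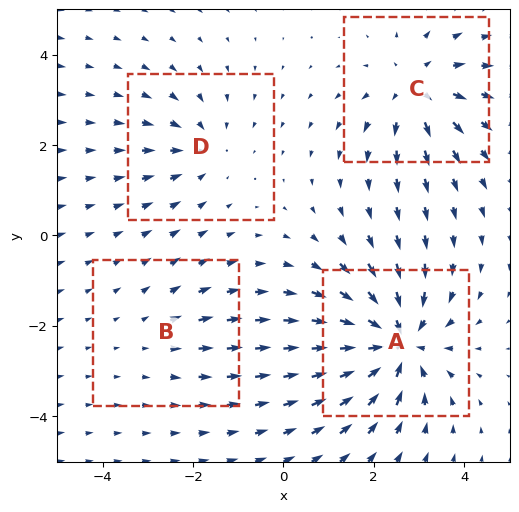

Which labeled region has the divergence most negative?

A

Divergence at each region's feature centre — A: about -7, B: about +2, C: about +5, D: about -3. Region A is most negative.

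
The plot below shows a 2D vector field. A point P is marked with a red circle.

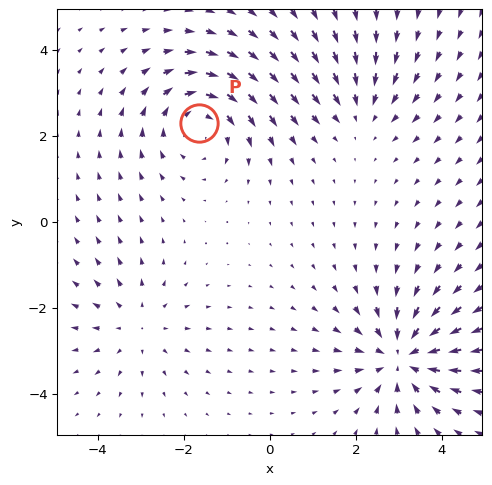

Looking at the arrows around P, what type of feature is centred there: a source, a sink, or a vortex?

vortex

At P (-1.6, 2.3) the arrows circulate clockwise. Divergence ≈0, curl about -3 — near-zero divergence with nonzero curl is a vortex.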